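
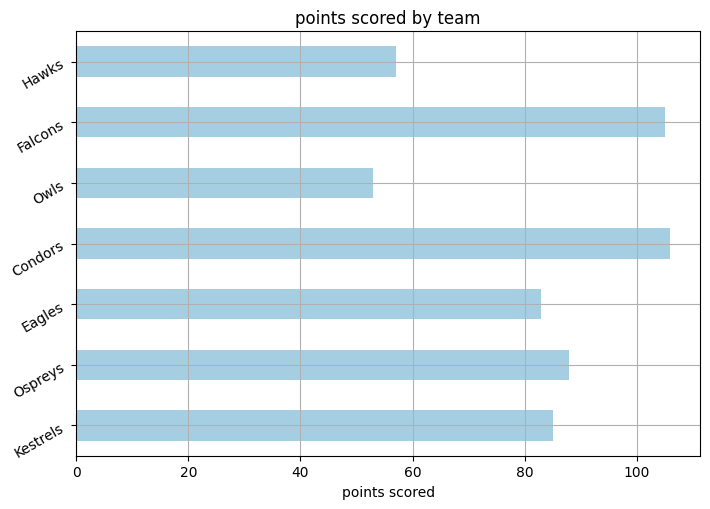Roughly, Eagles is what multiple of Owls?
Eagles ≈ 80, Owls ≈ 50; 80/50 ≈ 1.6.

≈ 1.6×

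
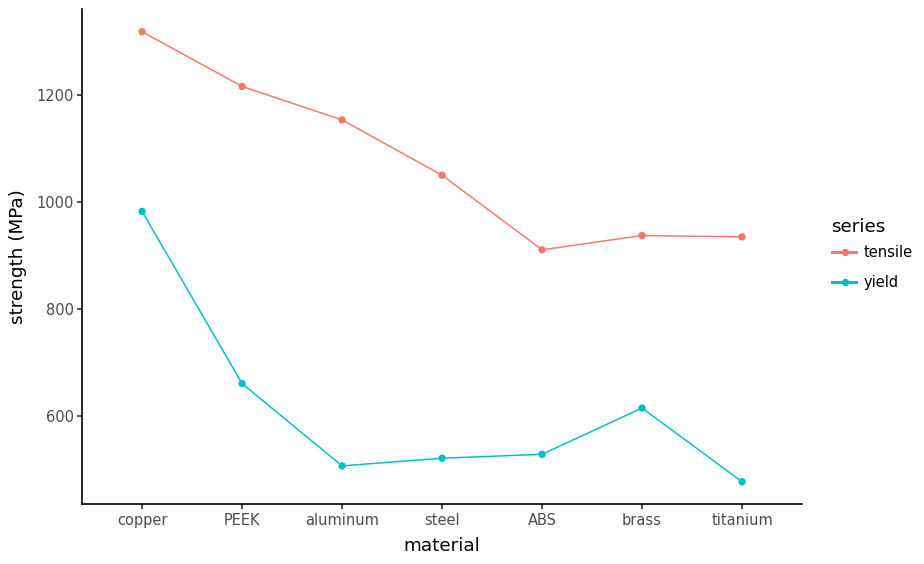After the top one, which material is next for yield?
PEEK

Top 3 for yield: copper ≈ 1000, PEEK ≈ 700, brass ≈ 600.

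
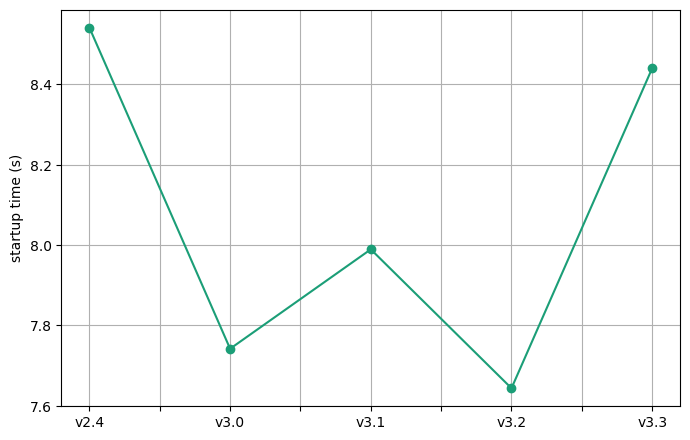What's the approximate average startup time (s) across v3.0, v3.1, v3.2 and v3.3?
≈ 7.93

(7.7 + 8.0 + 7.6 + 8.4) / 4 ≈ 7.93.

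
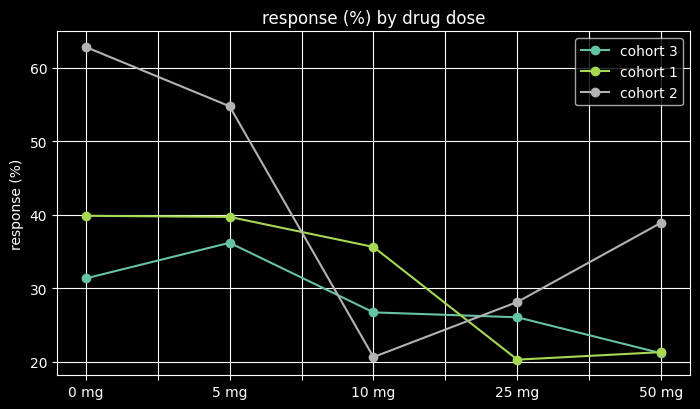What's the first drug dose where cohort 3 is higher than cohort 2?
10 mg

5 mg: cohort 3 ≈ 35 vs cohort 2 ≈ 55 (not yet); 10 mg: cohort 3 ≈ 25 vs cohort 2 ≈ 20 (first crossover).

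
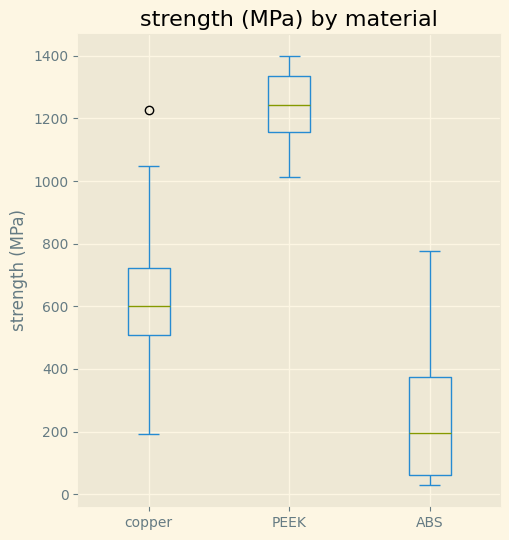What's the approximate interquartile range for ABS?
Q3 ≈ 400, Q1 ≈ 100; IQR ≈ 300.

≈ 300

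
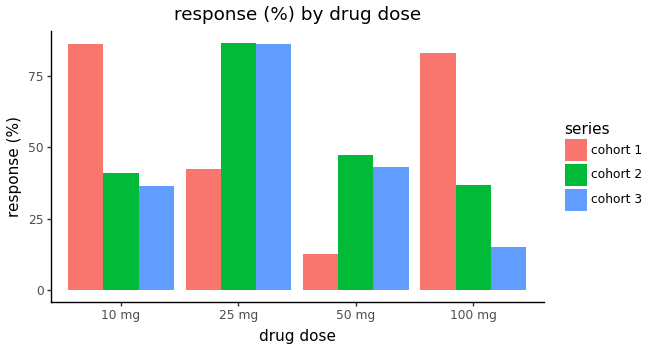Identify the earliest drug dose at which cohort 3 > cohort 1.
25 mg

10 mg: cohort 3 ≈ 40 vs cohort 1 ≈ 90 (not yet); 25 mg: cohort 3 ≈ 90 vs cohort 1 ≈ 40 (first crossover).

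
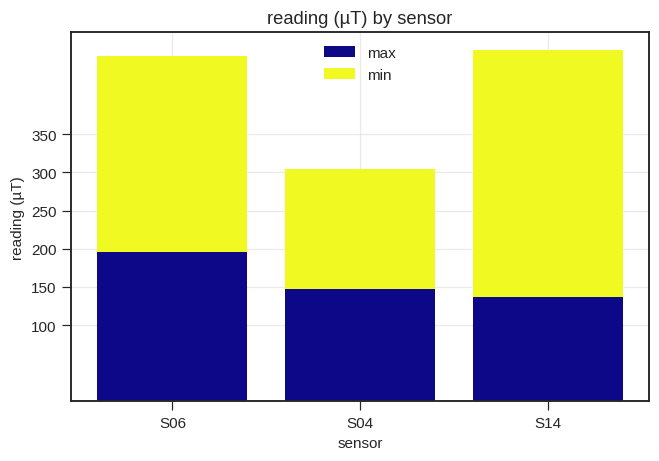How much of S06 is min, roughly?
min top ≈ 450, bottom ≈ 200; segment ≈ 250.

≈ 250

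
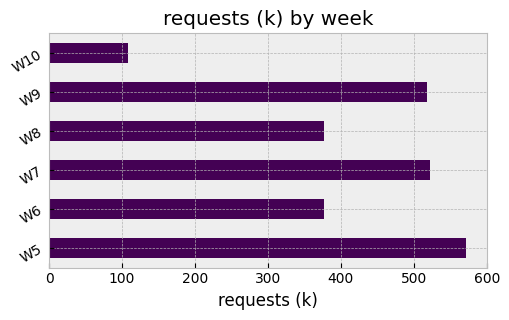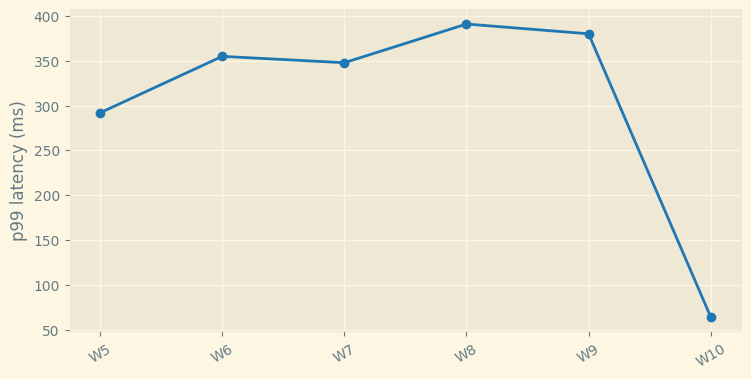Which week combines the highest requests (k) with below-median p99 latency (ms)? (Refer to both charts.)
Chart 2 median p99 latency (ms) ≈ 350; below-median weeks: W5, W7, W10. Among those, W5 has the highest requests (k) (≈ 600).

W5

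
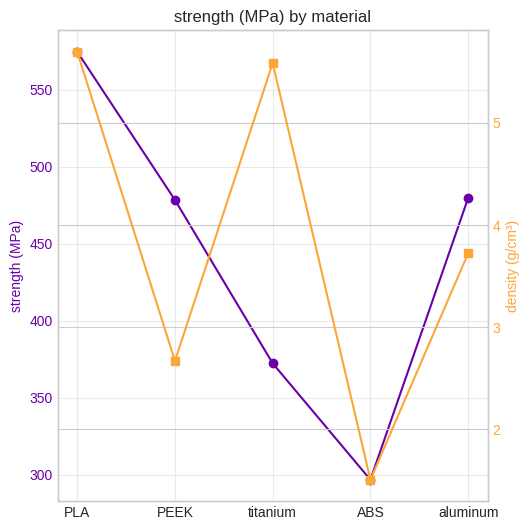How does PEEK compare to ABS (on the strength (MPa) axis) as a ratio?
PEEK ≈ 475, ABS ≈ 300; 475/300 ≈ 1.58.

≈ 1.58×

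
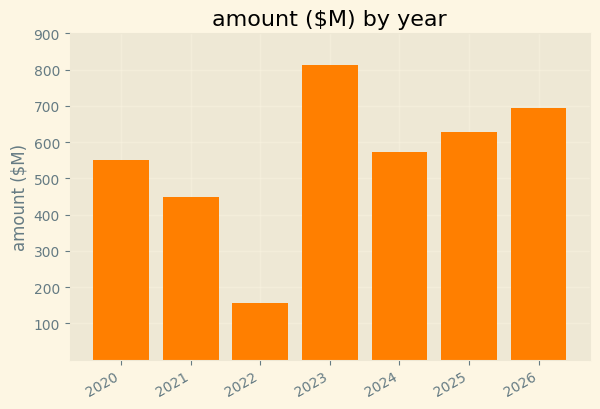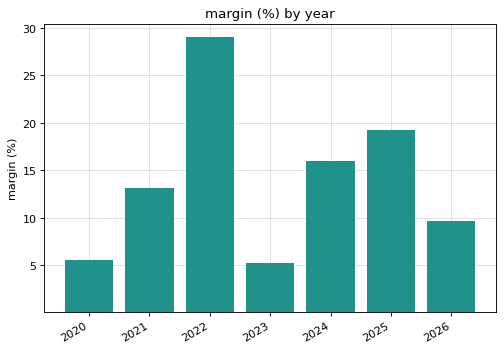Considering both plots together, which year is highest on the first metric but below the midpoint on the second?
2023

Chart 2 median margin (%) ≈ 15; below-median years: 2020, 2023, 2026. Among those, 2023 has the highest amount ($M) (≈ 800).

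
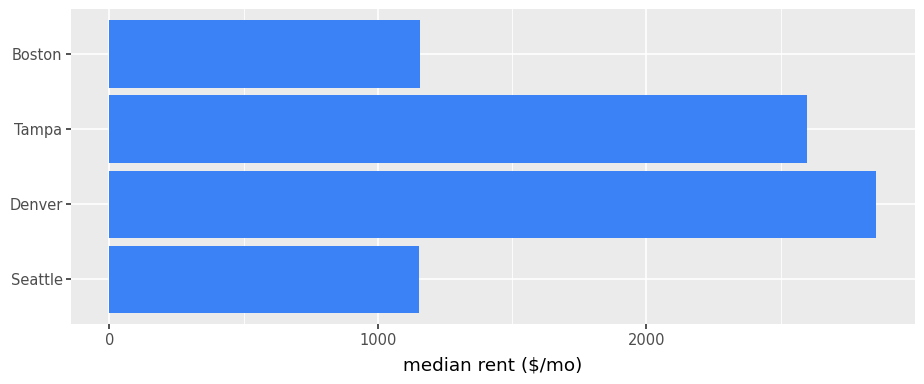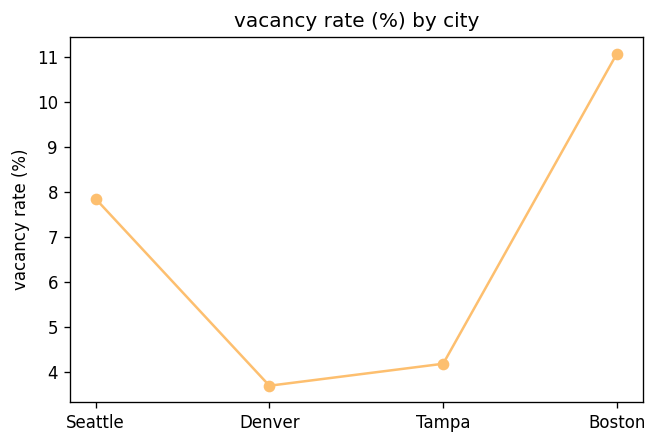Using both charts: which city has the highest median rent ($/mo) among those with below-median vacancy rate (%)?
Denver

Chart 2 median vacancy rate (%) ≈ 6; below-median cities: Denver, Tampa. Among those, Denver has the highest median rent ($/mo) (≈ 3000).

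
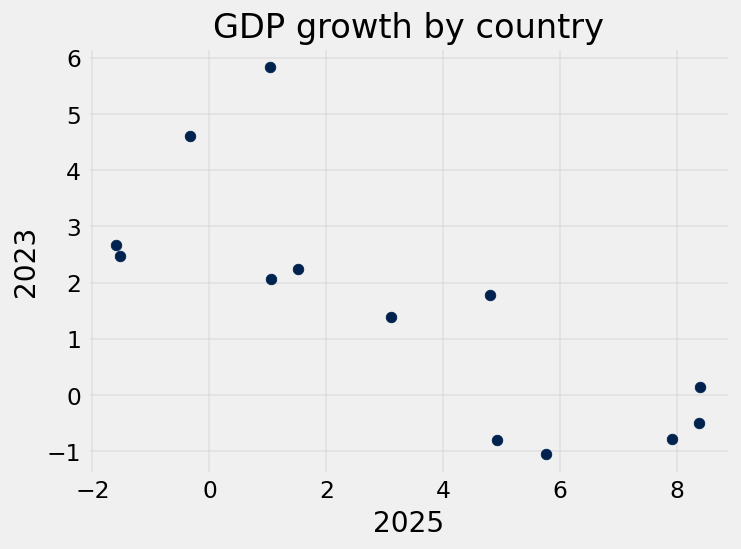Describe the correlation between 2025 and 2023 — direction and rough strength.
negative, strong

Points are negatively correlated; strong (|r| ≈ 0.8).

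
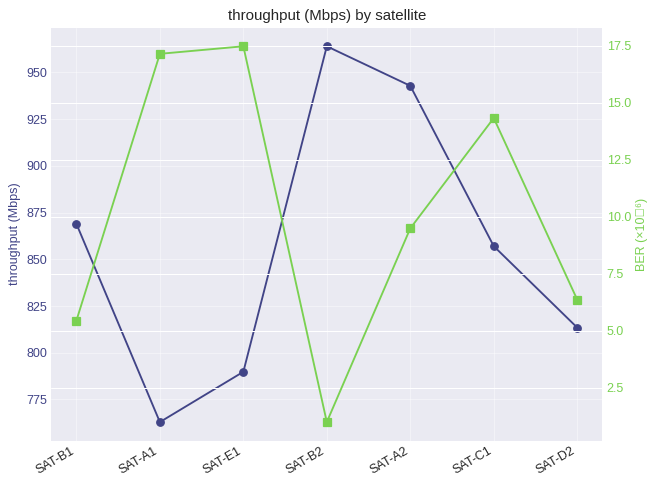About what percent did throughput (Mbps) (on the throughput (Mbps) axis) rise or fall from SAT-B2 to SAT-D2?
≈ -14.6%

SAT-B2 ≈ 960, SAT-D2 ≈ 820; (820 − 960) / 960 ≈ -14.6%.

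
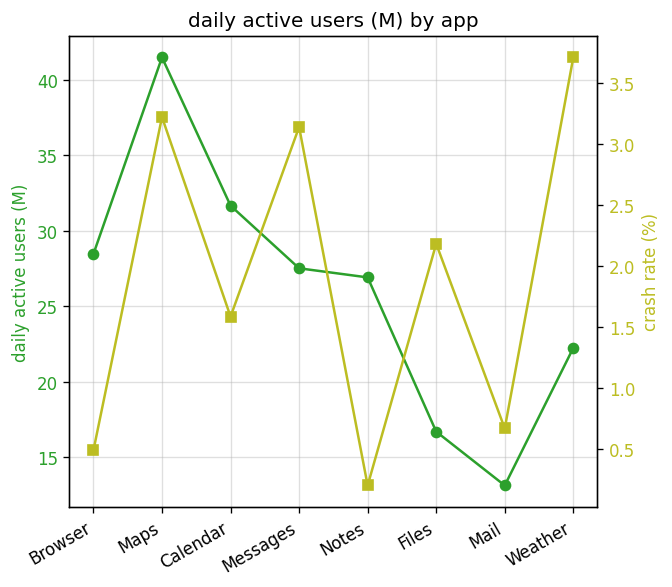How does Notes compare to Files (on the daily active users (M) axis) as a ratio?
Notes ≈ 25, Files ≈ 15; 25/15 ≈ 1.67.

≈ 1.67×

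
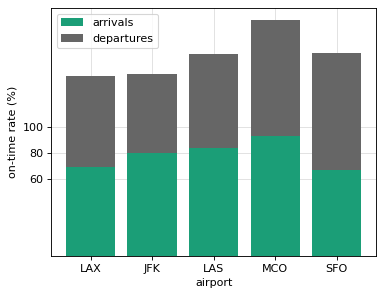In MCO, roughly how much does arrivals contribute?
≈ 100

arrivals top ≈ 100, bottom ≈ 0; segment ≈ 100.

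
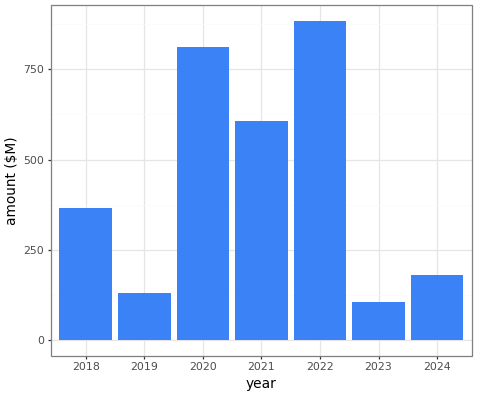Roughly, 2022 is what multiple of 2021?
≈ 1.5×

2022 ≈ 900, 2021 ≈ 600; 900/600 ≈ 1.5.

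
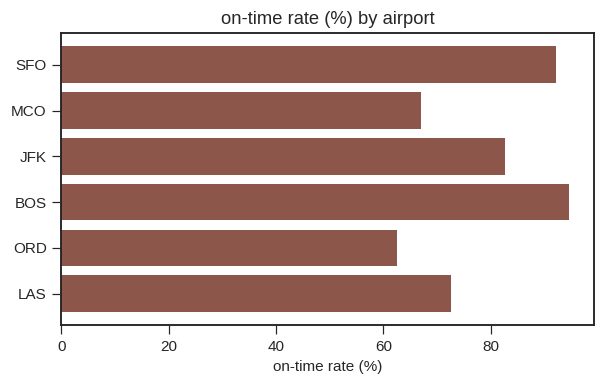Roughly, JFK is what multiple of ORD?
JFK ≈ 80, ORD ≈ 60; 80/60 ≈ 1.33.

≈ 1.33×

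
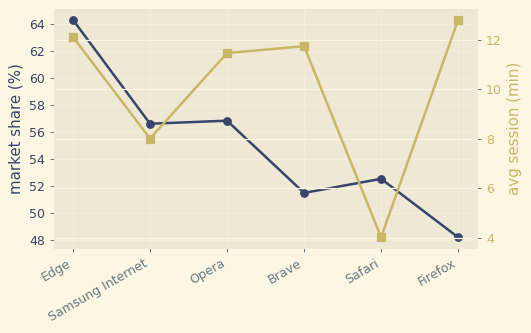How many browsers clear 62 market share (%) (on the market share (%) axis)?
Above 62: Edge.

1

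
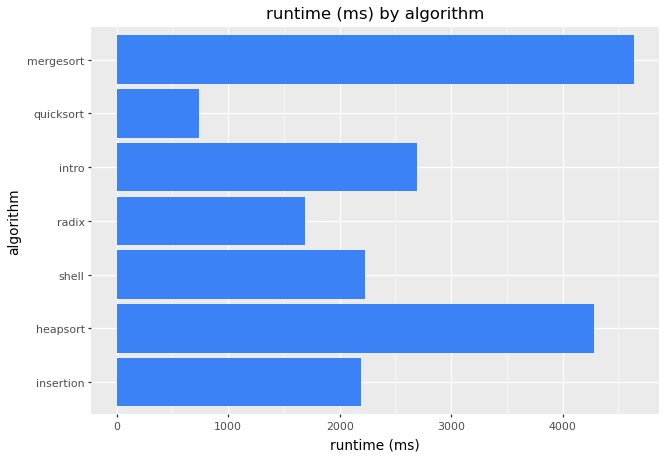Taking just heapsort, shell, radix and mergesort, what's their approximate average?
≈ 3125

(4500 + 2000 + 1500 + 4500) / 4 ≈ 3125.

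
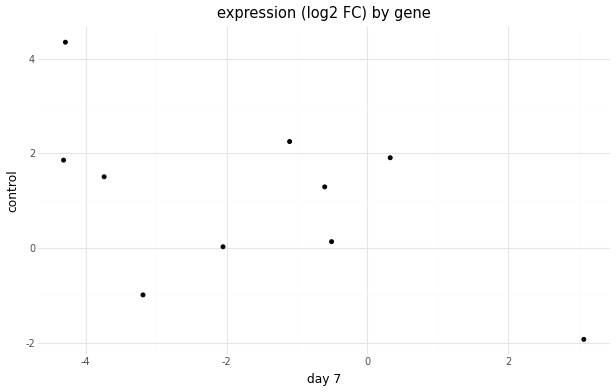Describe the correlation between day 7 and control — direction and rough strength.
negative, moderate

Points are negatively correlated; moderate (|r| ≈ 0.5).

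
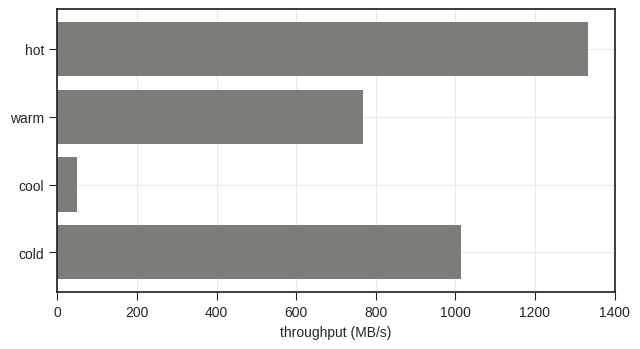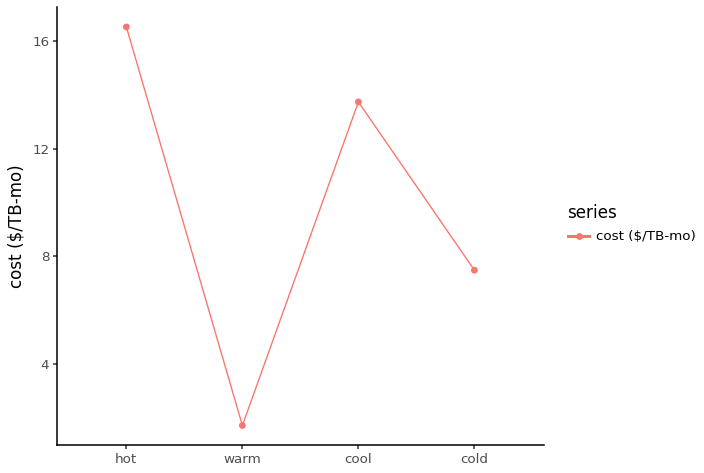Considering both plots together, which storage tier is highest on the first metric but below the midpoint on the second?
Chart 2 median cost ($/TB-mo) ≈ 10; below-median storage tiers: warm, cold. Among those, cold has the highest throughput (MB/s) (≈ 1000).

cold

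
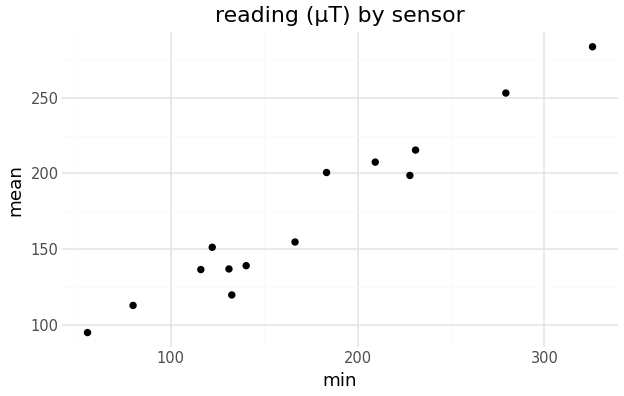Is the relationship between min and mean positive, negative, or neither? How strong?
Points are positively correlated; strong (|r| ≈ 1.0).

positive, strong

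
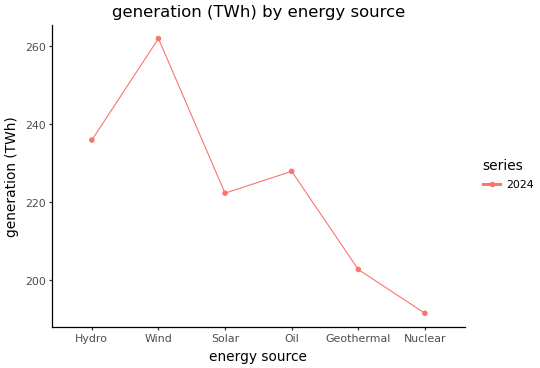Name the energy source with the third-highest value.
Oil

Top 4: Wind ≈ 260, Hydro ≈ 240, Oil ≈ 230, Solar ≈ 220.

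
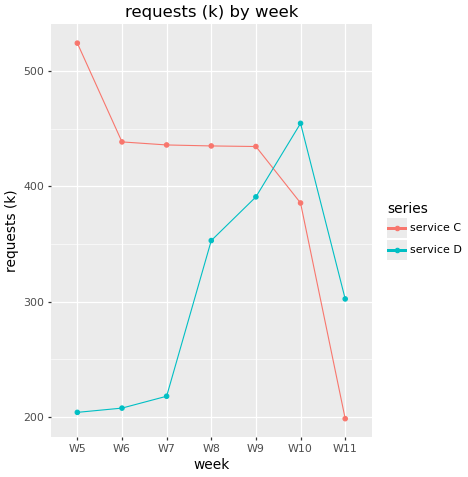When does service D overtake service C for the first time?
W10

W9: service D ≈ 400 vs service C ≈ 450 (not yet); W10: service D ≈ 450 vs service C ≈ 400 (first crossover).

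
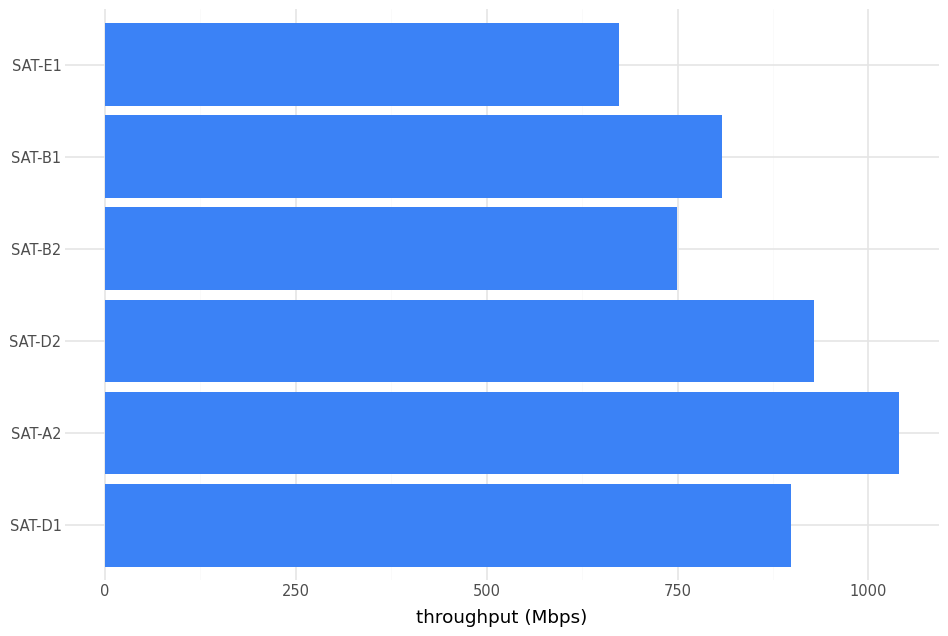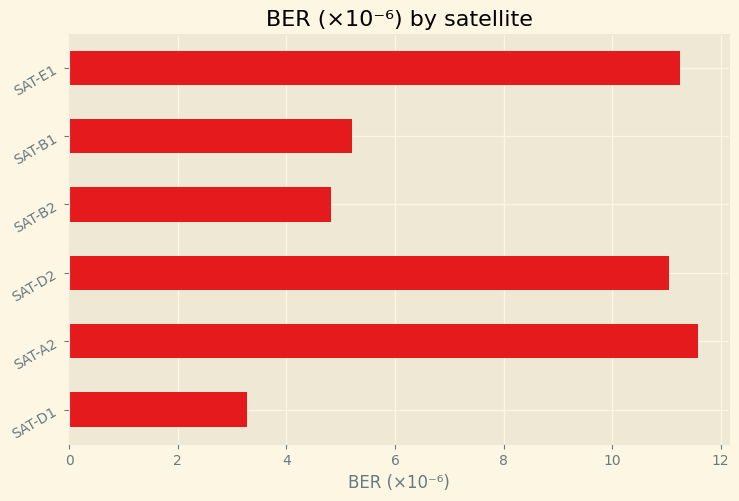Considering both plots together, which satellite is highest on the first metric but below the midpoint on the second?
SAT-D1

Chart 2 median BER (×10⁻⁶) ≈ 8; below-median satellites: SAT-D1, SAT-B2, SAT-B1. Among those, SAT-D1 has the highest throughput (Mbps) (≈ 900).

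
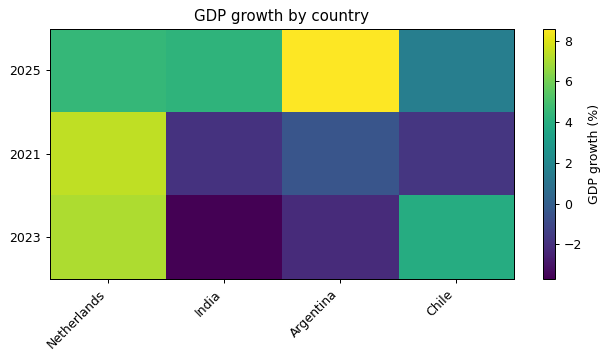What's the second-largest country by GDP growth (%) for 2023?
Top 3 for 2023: Netherlands ≈ 8, Chile ≈ 4, Argentina ≈ -2.

Chile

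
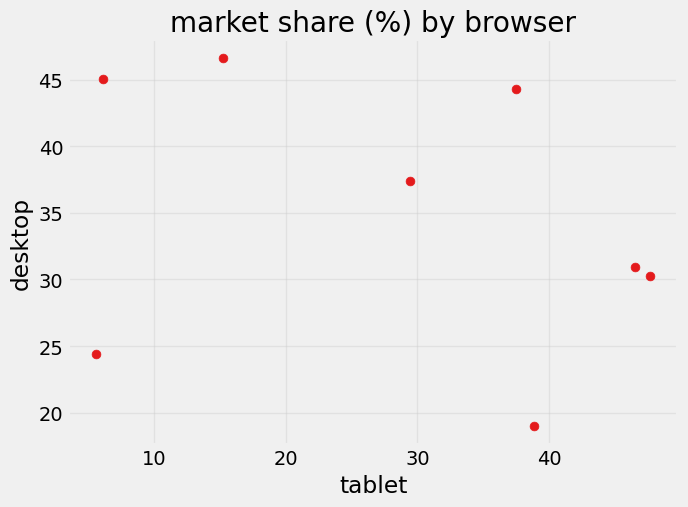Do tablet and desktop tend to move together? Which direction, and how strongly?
Points are negatively correlated; weak (|r| ≈ 0.3).

negative, weak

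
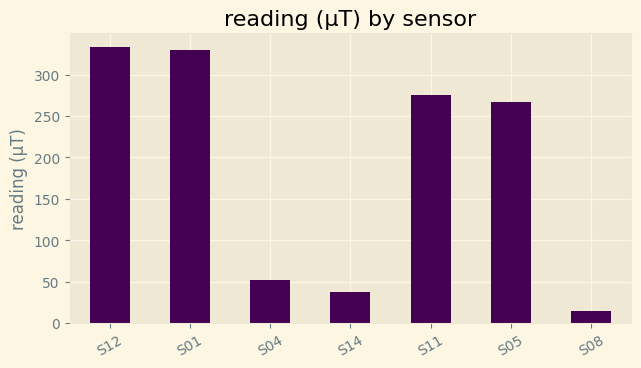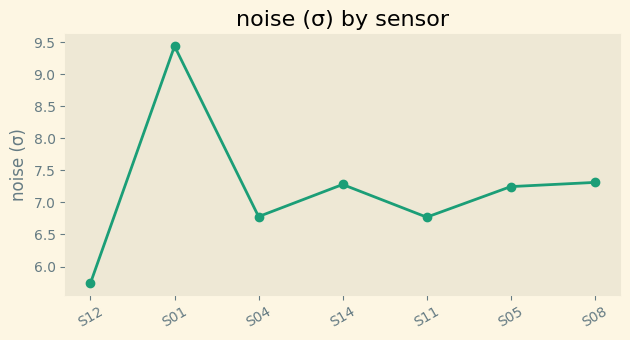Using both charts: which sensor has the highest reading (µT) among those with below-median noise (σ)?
Chart 2 median noise (σ) ≈ 7; below-median sensors: S12, S04, S11. Among those, S12 has the highest reading (µT) (≈ 350).

S12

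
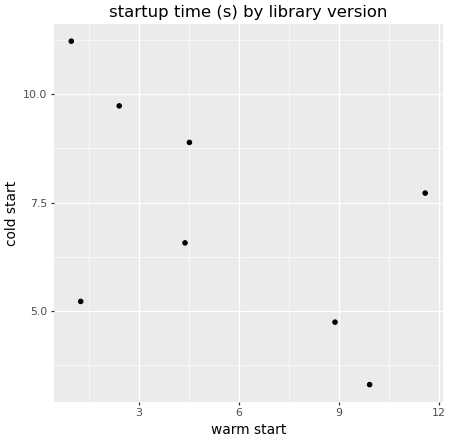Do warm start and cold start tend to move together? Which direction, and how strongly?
negative, moderate

Points are negatively correlated; moderate (|r| ≈ 0.5).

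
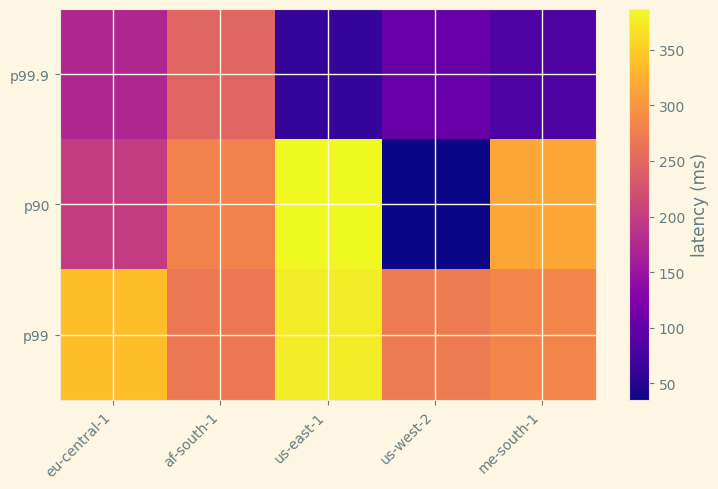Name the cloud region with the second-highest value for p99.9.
Top 3 for p99.9: af-south-1 ≈ 250, eu-central-1 ≈ 150, us-west-2 ≈ 100.

eu-central-1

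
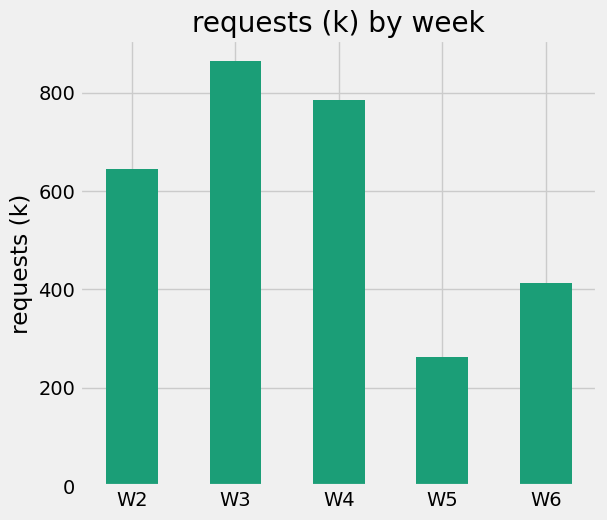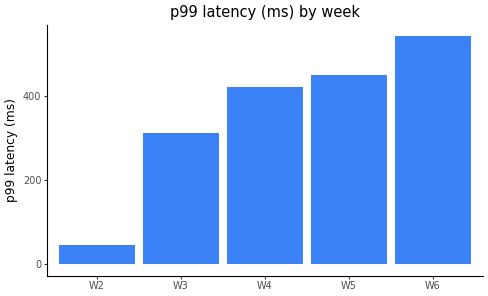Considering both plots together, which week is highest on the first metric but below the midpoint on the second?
W3

Chart 2 median p99 latency (ms) ≈ 400; below-median weeks: W2, W3. Among those, W3 has the highest requests (k) (≈ 900).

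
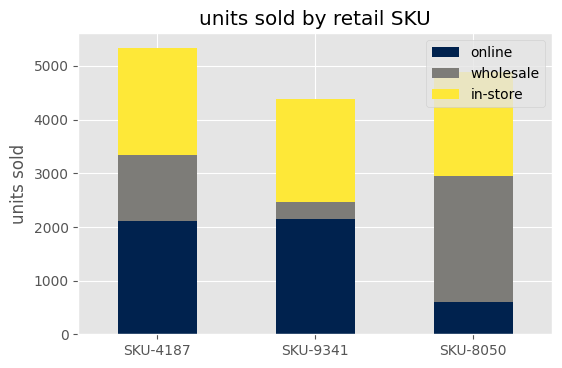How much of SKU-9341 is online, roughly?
≈ 2000

online top ≈ 2000, bottom ≈ 0; segment ≈ 2000.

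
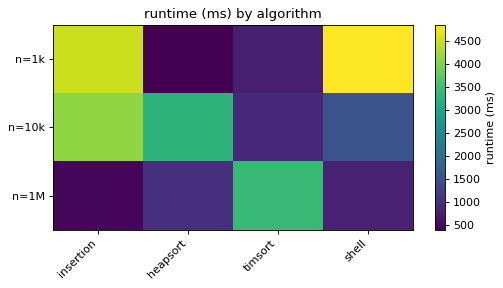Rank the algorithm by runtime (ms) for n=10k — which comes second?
Top 3 for n=10k: insertion ≈ 4000, heapsort ≈ 3500, shell ≈ 1500.

heapsort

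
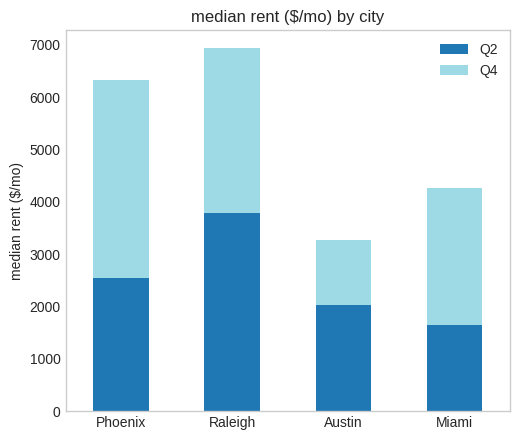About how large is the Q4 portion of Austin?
Q4 top ≈ 3000, bottom ≈ 2000; segment ≈ 1000.

≈ 1000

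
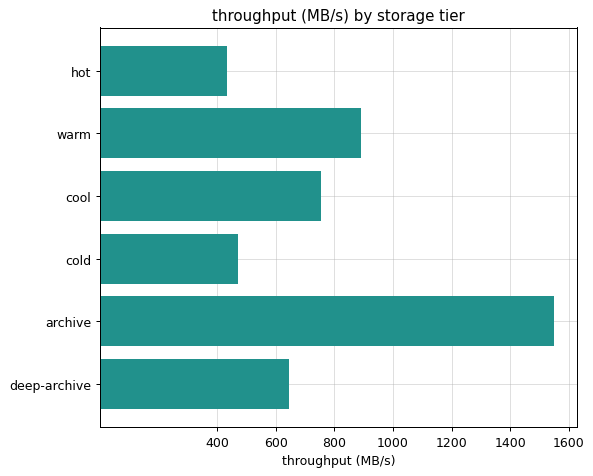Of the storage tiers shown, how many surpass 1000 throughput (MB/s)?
Above 1000: archive.

1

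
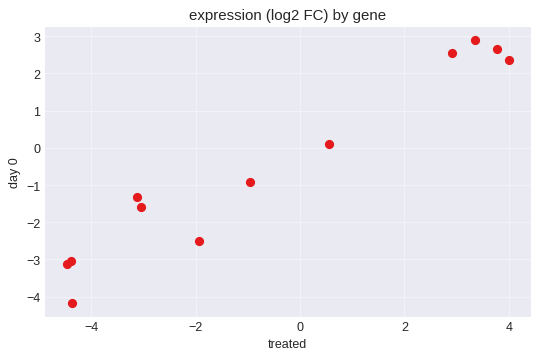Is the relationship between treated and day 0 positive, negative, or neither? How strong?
positive, strong

Points are positively correlated; strong (|r| ≈ 1.0).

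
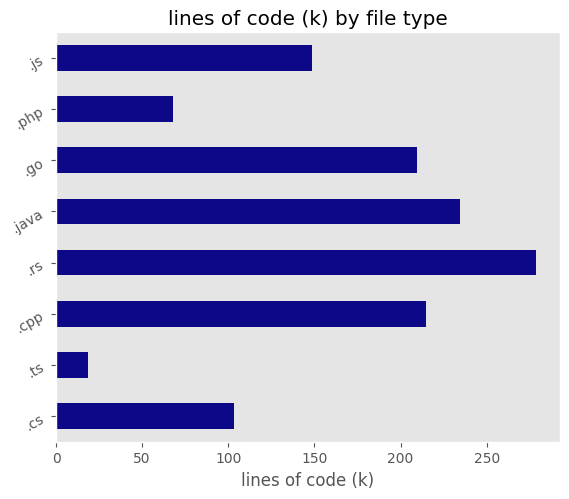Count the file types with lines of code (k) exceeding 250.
Above 250: .rs.

1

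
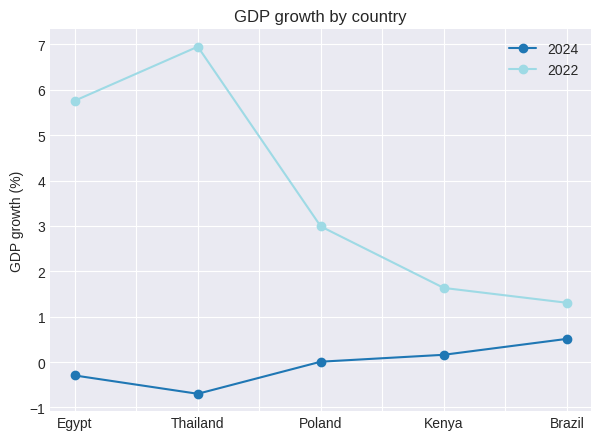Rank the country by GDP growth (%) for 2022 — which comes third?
Poland

Top 4 for 2022: Thailand ≈ 7, Egypt ≈ 6, Poland ≈ 3, Kenya ≈ 2.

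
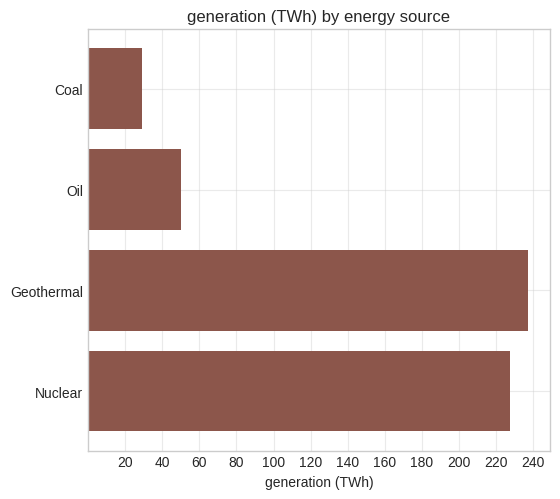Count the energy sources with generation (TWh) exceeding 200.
2

Above 200: Geothermal, Nuclear.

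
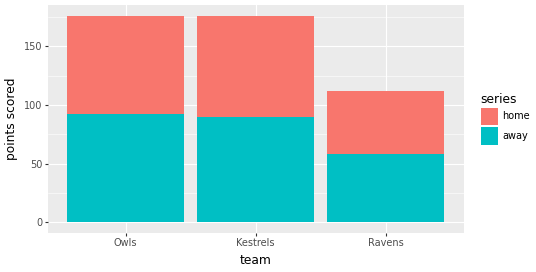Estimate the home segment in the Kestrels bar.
home top ≈ 180, bottom ≈ 80; segment ≈ 100.

≈ 100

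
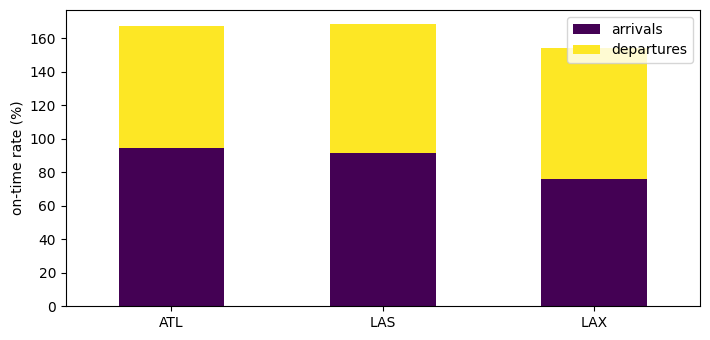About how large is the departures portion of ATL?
departures top ≈ 160, bottom ≈ 100; segment ≈ 60.

≈ 60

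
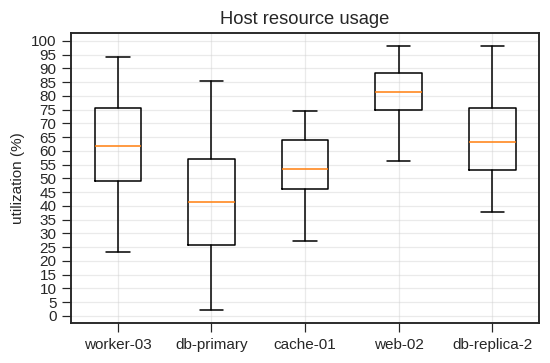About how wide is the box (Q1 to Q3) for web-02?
Q3 ≈ 90, Q1 ≈ 75; IQR ≈ 15.

≈ 15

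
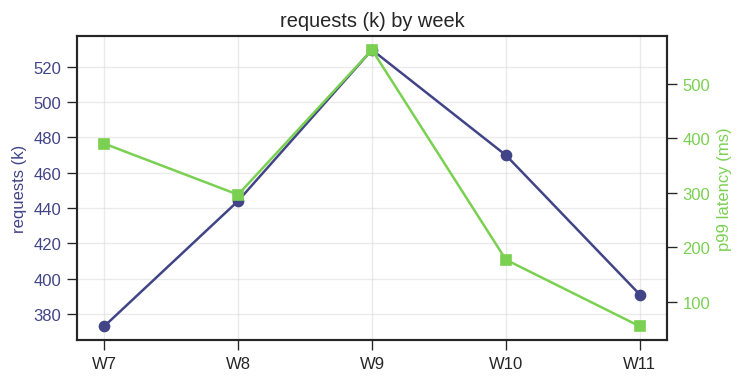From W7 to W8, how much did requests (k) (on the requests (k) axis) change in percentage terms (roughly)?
≈ +15.8%

W7 ≈ 380, W8 ≈ 440; (440 − 380) / 380 ≈ +15.8%.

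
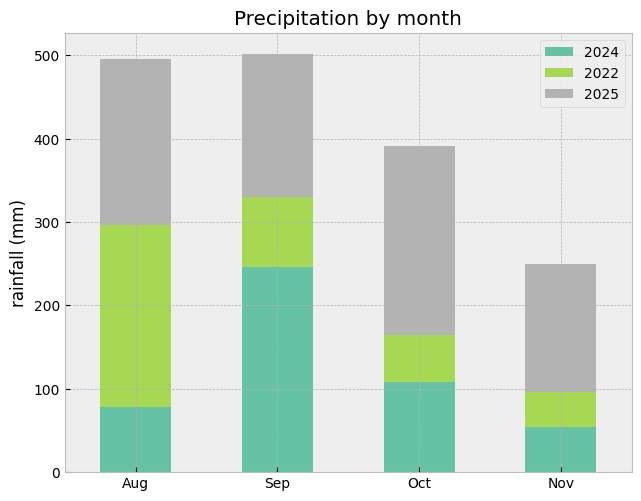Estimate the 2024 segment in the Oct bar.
≈ 100

2024 top ≈ 100, bottom ≈ 0; segment ≈ 100.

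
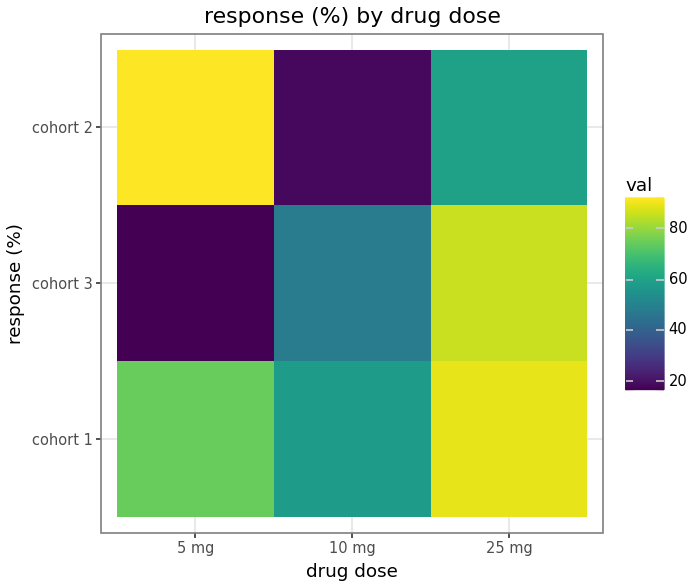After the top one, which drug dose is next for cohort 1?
5 mg

Top 3 for cohort 1: 25 mg ≈ 90, 5 mg ≈ 70, 10 mg ≈ 60.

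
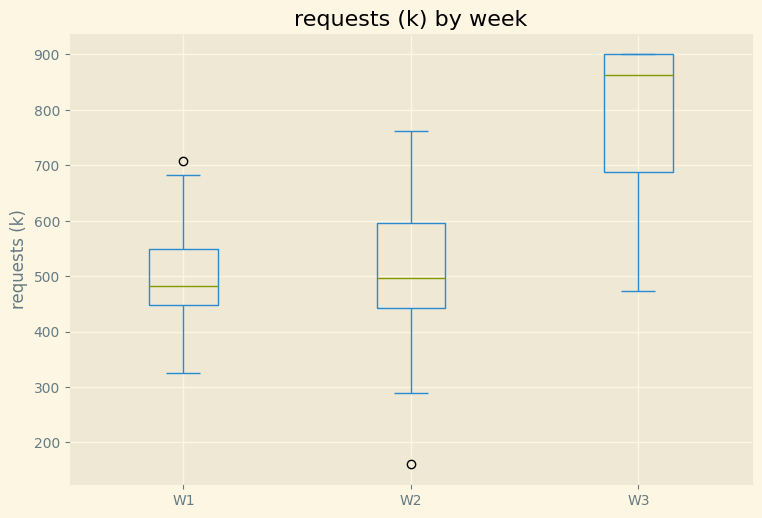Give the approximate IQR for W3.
Q3 ≈ 900, Q1 ≈ 700; IQR ≈ 200.

≈ 200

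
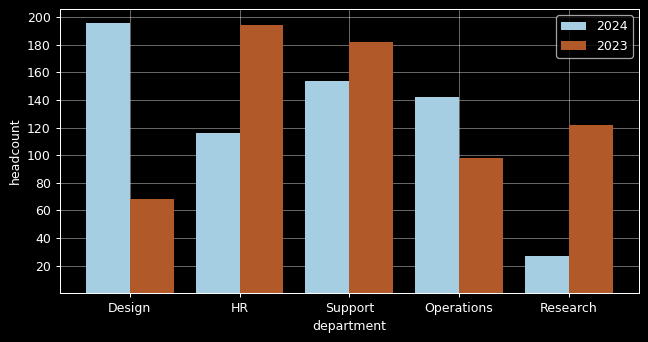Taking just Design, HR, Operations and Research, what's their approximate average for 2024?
(200 + 120 + 140 + 20) / 4 ≈ 120.

≈ 120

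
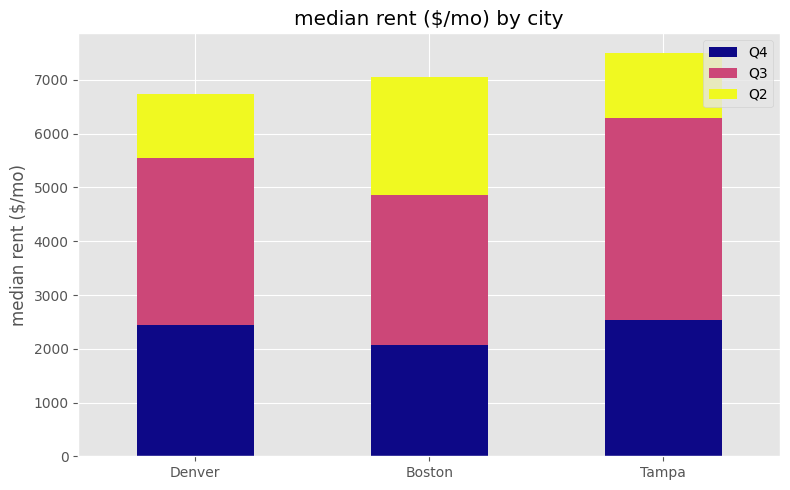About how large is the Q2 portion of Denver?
Q2 top ≈ 7000, bottom ≈ 6000; segment ≈ 1000.

≈ 1000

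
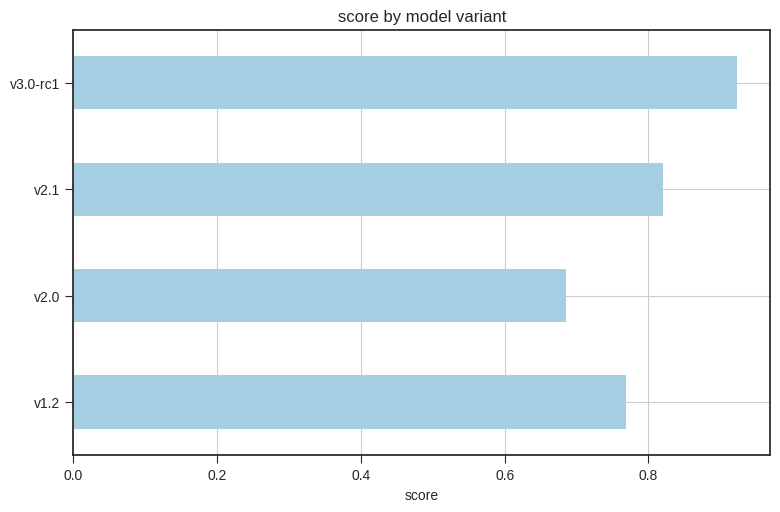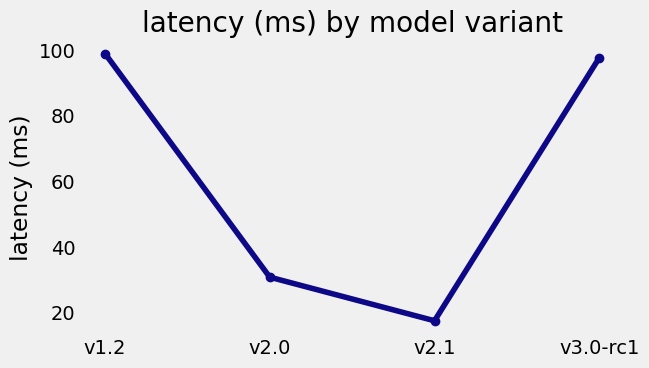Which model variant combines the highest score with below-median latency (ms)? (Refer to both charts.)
v2.1

Chart 2 median latency (ms) ≈ 60; below-median model variants: v2.0, v2.1. Among those, v2.1 has the highest score (≈ 0.8).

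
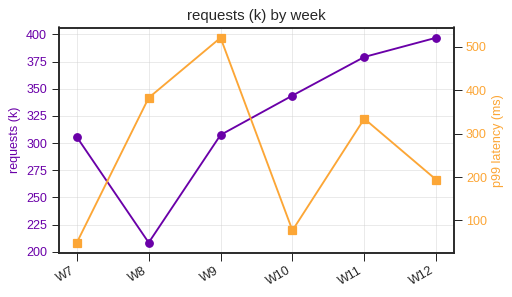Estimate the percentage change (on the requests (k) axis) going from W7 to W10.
≈ +13.3%

W7 ≈ 300, W10 ≈ 340; (340 − 300) / 300 ≈ +13.3%.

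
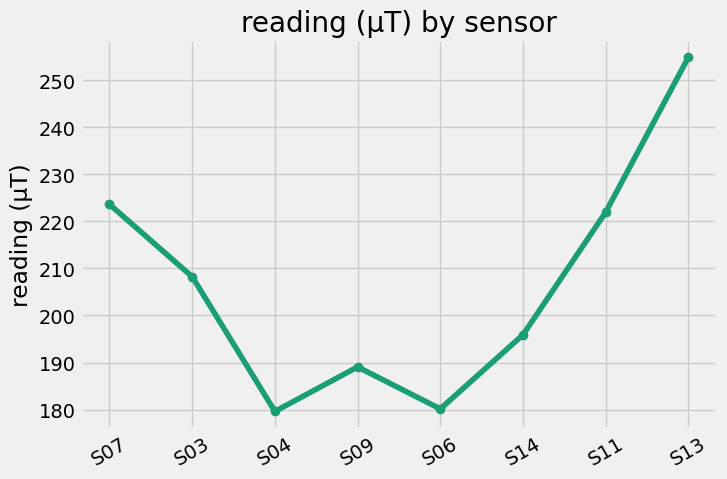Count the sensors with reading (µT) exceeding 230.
Above 230: S13.

1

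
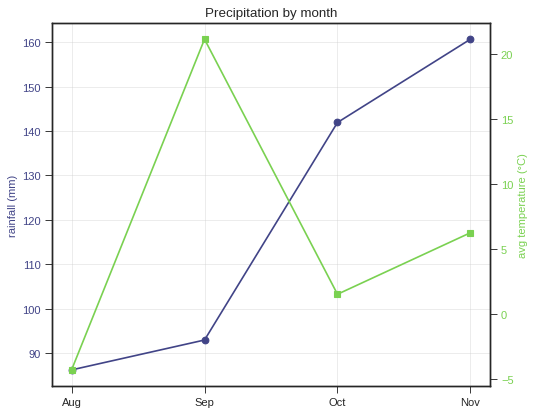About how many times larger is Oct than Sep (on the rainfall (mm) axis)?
≈ 1.56×

Oct ≈ 140, Sep ≈ 90; 140/90 ≈ 1.56.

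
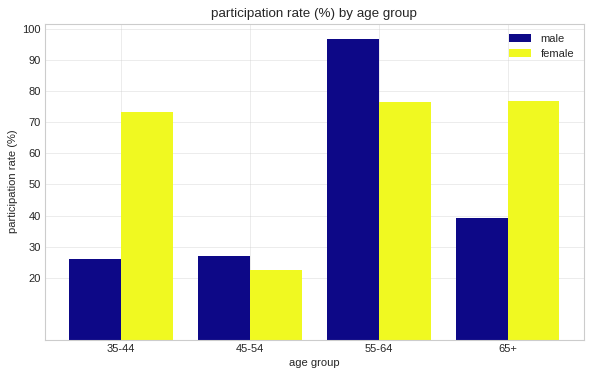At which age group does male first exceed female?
35-44: male ≈ 30 vs female ≈ 70 (not yet); 45-54: male ≈ 30 vs female ≈ 20 (first crossover).

45-54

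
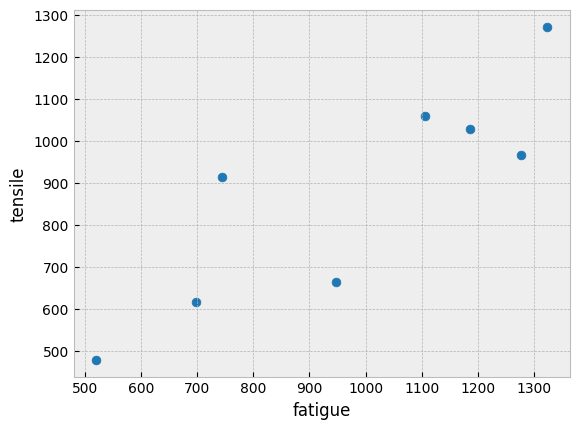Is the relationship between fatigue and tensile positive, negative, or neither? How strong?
positive, strong

Points are positively correlated; strong (|r| ≈ 0.9).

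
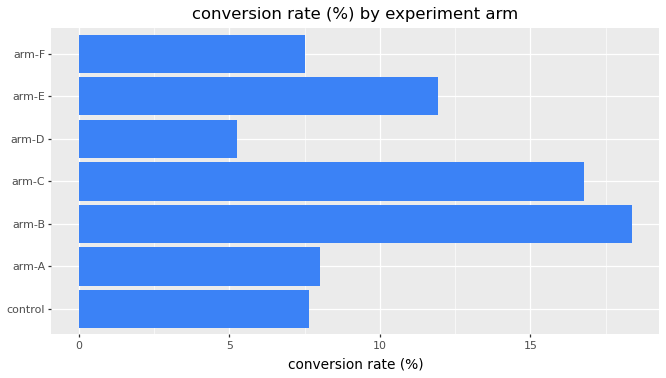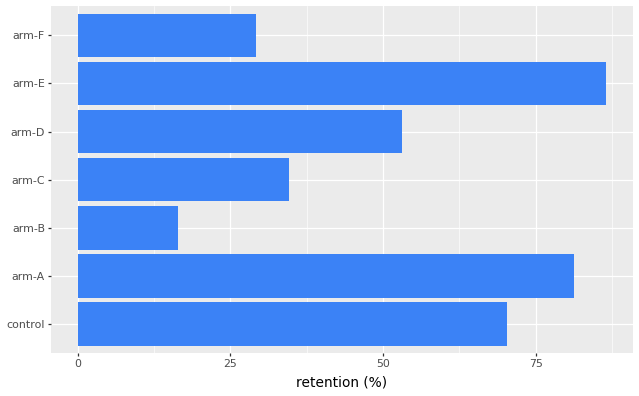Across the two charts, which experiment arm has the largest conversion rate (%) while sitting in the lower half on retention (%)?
Chart 2 median retention (%) ≈ 50; below-median experiment arms: arm-B, arm-C, arm-F. Among those, arm-B has the highest conversion rate (%) (≈ 18).

arm-B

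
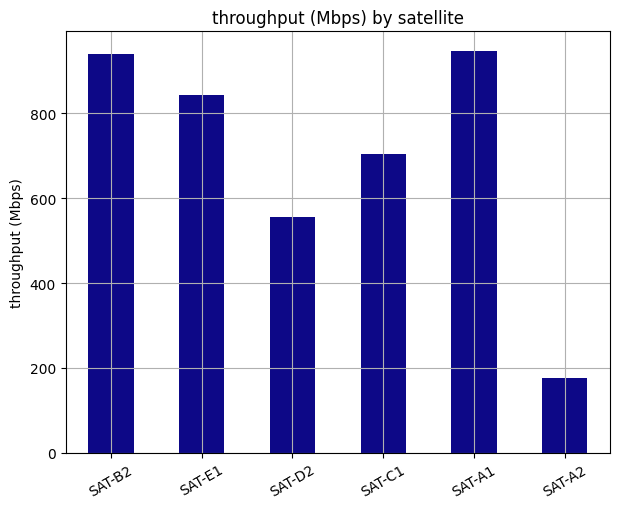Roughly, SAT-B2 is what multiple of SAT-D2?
SAT-B2 ≈ 900, SAT-D2 ≈ 600; 900/600 ≈ 1.5.

≈ 1.5×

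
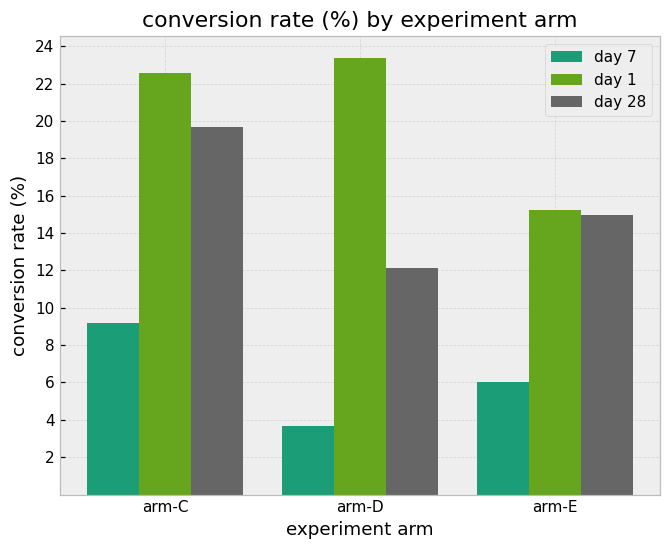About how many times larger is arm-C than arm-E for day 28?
arm-C ≈ 20, arm-E ≈ 14; 20/14 ≈ 1.43.

≈ 1.43×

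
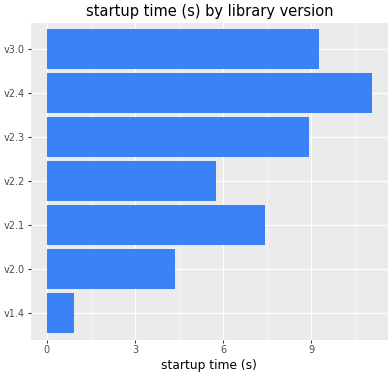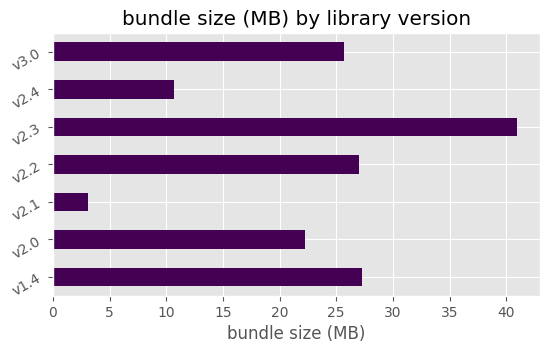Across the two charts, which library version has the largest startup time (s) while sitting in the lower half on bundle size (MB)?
v2.4

Chart 2 median bundle size (MB) ≈ 25; below-median library versions: v2.0, v2.1, v2.4. Among those, v2.4 has the highest startup time (s) (≈ 12).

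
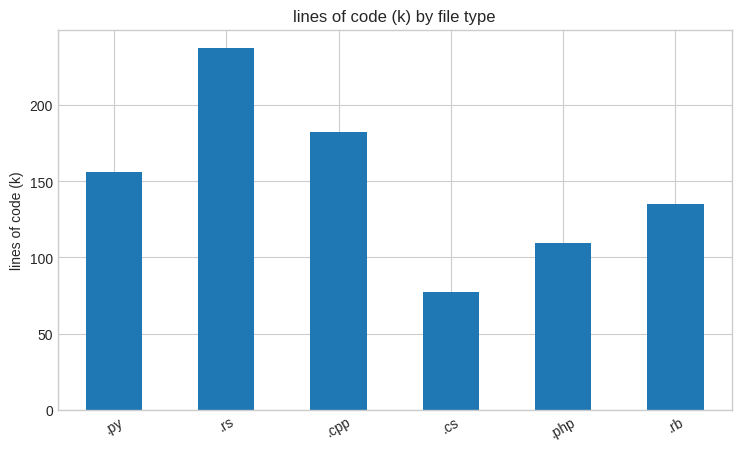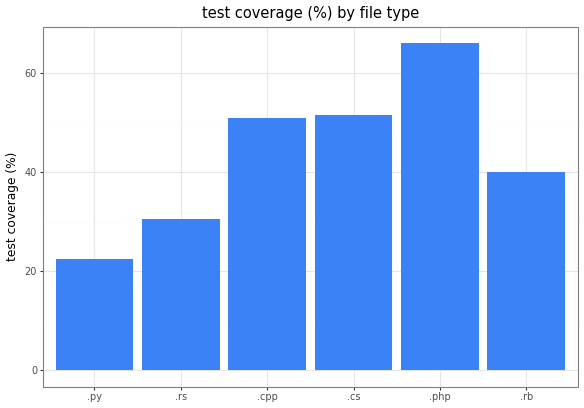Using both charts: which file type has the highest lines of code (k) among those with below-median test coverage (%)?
.rs

Chart 2 median test coverage (%) ≈ 50; below-median file types: .py, .rs, .rb. Among those, .rs has the highest lines of code (k) (≈ 250).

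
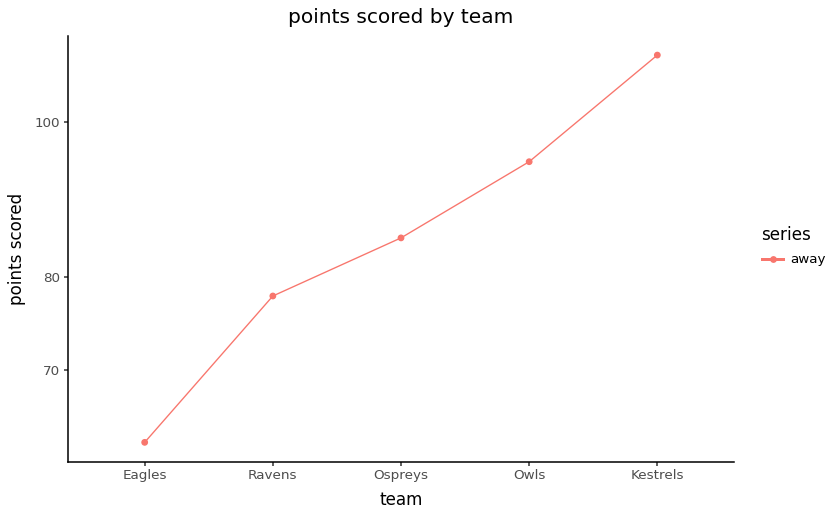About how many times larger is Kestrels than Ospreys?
≈ 1.29×

Kestrels ≈ 110, Ospreys ≈ 85; 110/85 ≈ 1.29.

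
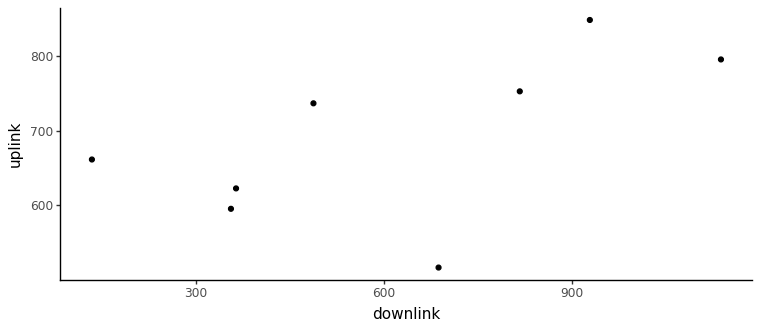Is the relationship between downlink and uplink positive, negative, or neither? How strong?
positive, moderate

Points are positively correlated; moderate (|r| ≈ 0.6).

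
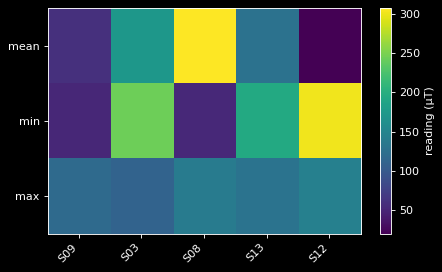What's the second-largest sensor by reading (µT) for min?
S03

Top 3 for min: S12 ≈ 300, S03 ≈ 250, S13 ≈ 200.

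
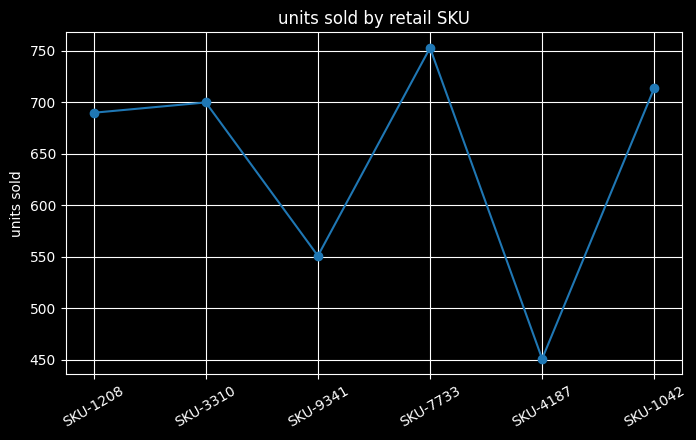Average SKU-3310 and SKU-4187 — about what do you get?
≈ 575

(700 + 450) / 2 ≈ 575.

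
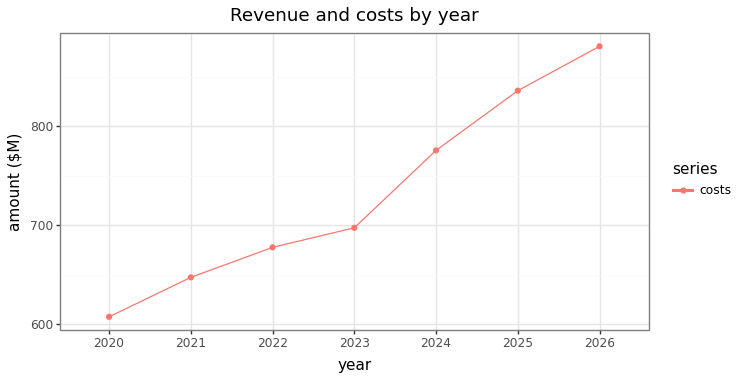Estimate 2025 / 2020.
≈ 1.38×

2025 ≈ 825, 2020 ≈ 600; 825/600 ≈ 1.38.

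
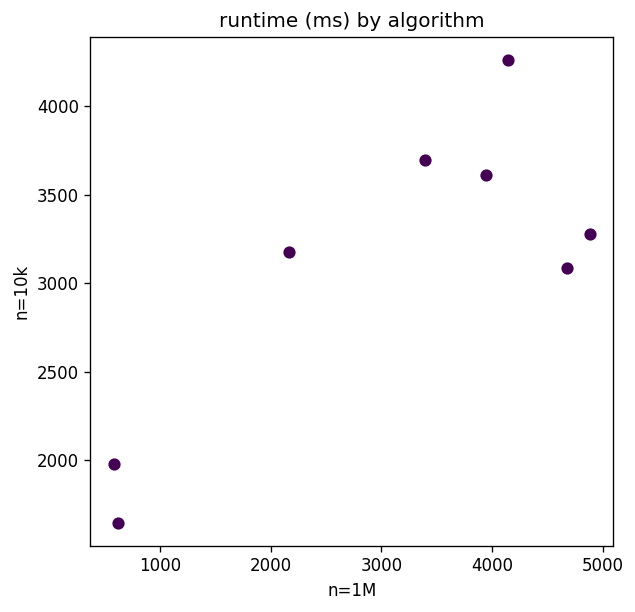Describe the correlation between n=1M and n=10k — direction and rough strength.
Points are positively correlated; strong (|r| ≈ 0.8).

positive, strong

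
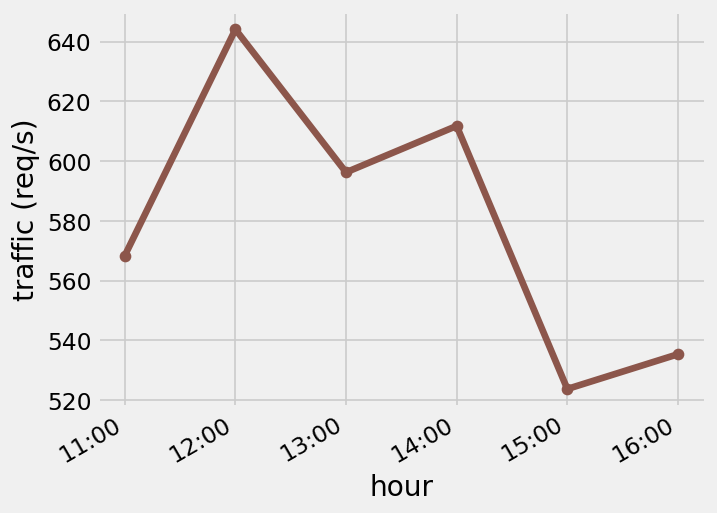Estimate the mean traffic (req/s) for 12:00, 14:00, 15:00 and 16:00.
≈ 580

(640 + 620 + 520 + 540) / 4 ≈ 580.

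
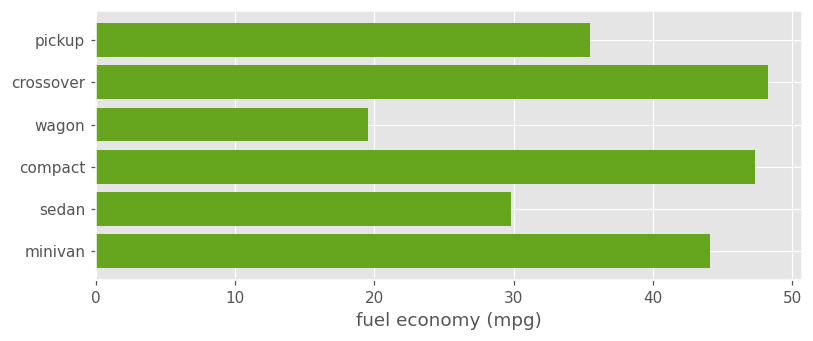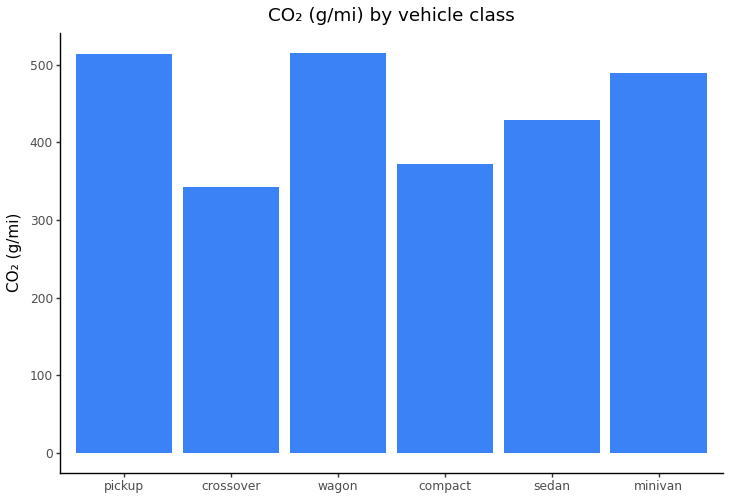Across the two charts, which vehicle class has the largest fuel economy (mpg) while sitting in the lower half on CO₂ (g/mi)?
crossover

Chart 2 median CO₂ (g/mi) ≈ 450; below-median vehicle classes: crossover, compact, sedan. Among those, crossover has the highest fuel economy (mpg) (≈ 50).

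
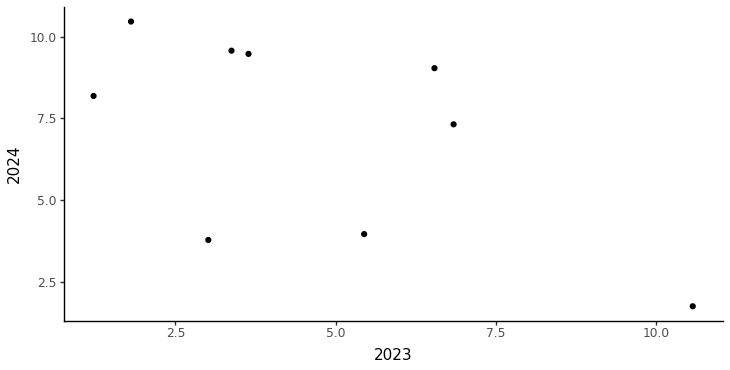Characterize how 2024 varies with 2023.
negative, moderate

Points are negatively correlated; moderate (|r| ≈ 0.6).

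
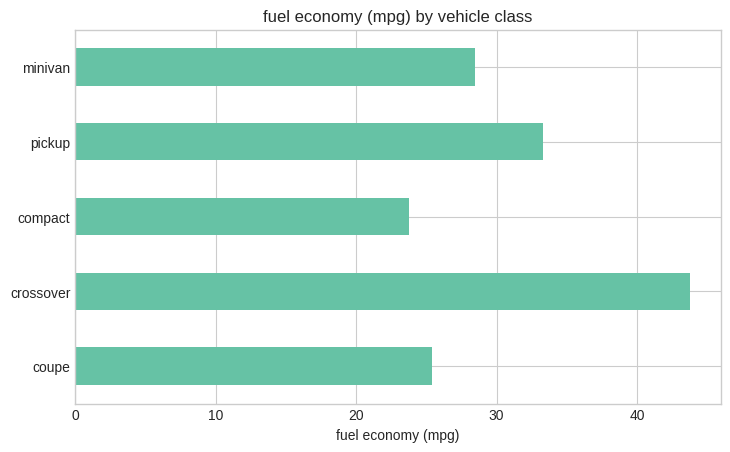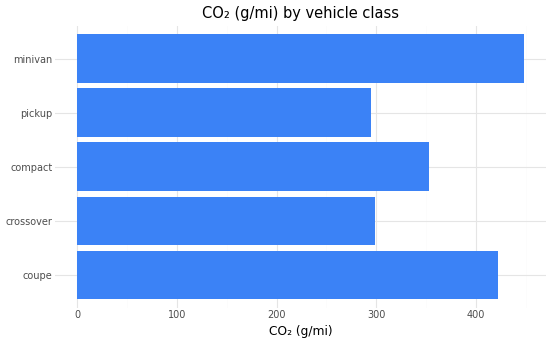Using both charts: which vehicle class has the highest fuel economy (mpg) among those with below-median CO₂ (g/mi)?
crossover

Chart 2 median CO₂ (g/mi) ≈ 350; below-median vehicle classes: crossover, pickup. Among those, crossover has the highest fuel economy (mpg) (≈ 45).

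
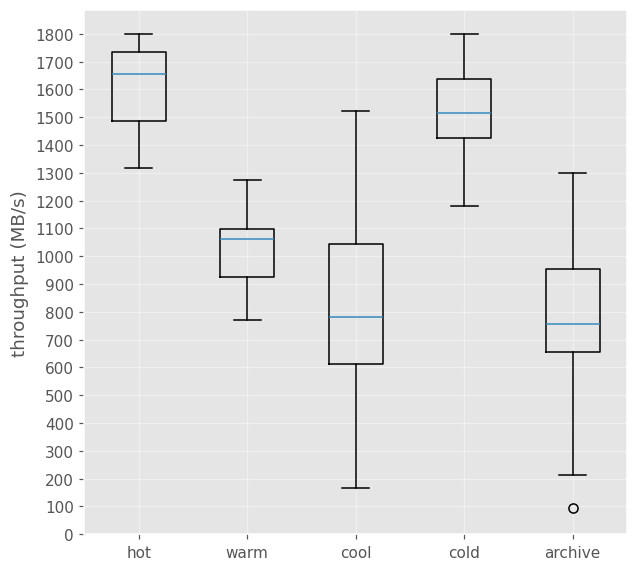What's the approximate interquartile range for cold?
≈ 200

Q3 ≈ 1600, Q1 ≈ 1400; IQR ≈ 200.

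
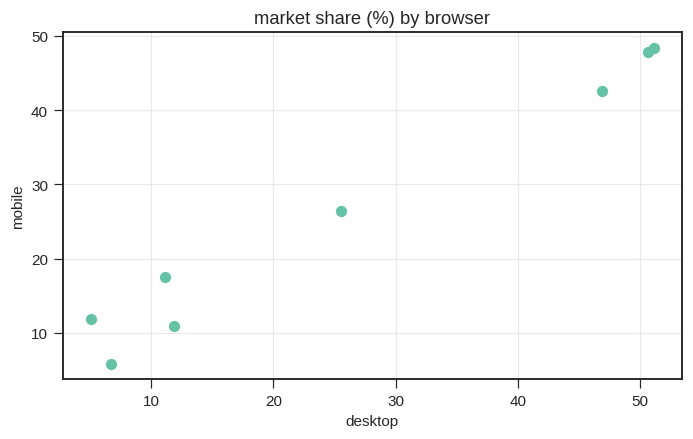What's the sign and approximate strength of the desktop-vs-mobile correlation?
Points are positively correlated; strong (|r| ≈ 1.0).

positive, strong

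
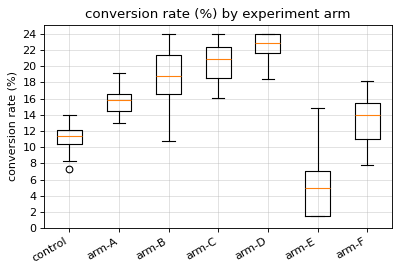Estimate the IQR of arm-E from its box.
≈ 6

Q3 ≈ 8, Q1 ≈ 2; IQR ≈ 6.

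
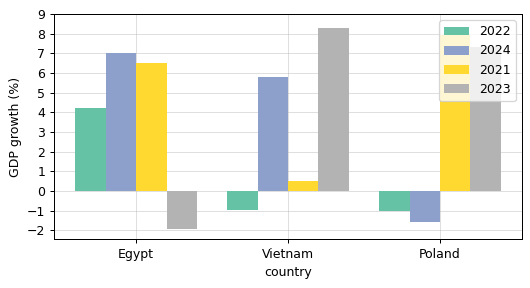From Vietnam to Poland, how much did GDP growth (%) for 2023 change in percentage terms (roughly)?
Vietnam ≈ 8, Poland ≈ 7; (7 − 8) / 8 ≈ -12.5%.

≈ -12.5%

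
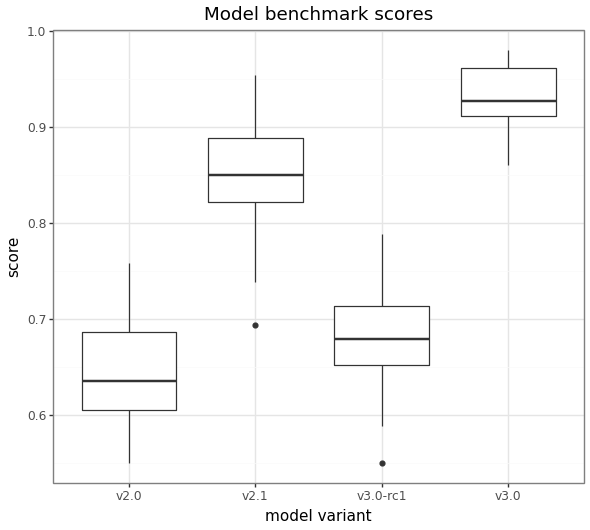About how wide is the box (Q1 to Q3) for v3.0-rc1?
Q3 ≈ 0.70, Q1 ≈ 0.65; IQR ≈ 0.05.

≈ 0.05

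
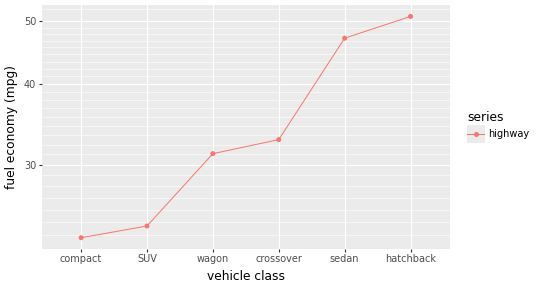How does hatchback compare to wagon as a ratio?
hatchback ≈ 50, wagon ≈ 30; 50/30 ≈ 1.67.

≈ 1.67×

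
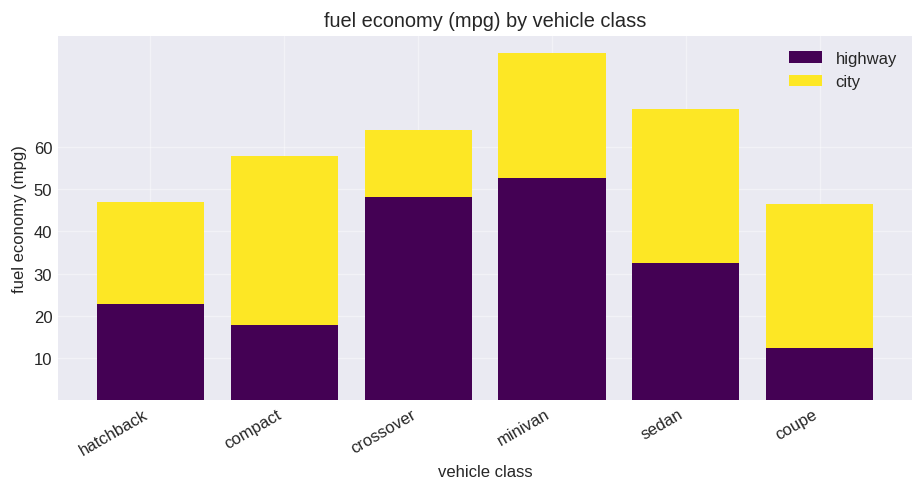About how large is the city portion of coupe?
city top ≈ 50, bottom ≈ 10; segment ≈ 40.

≈ 40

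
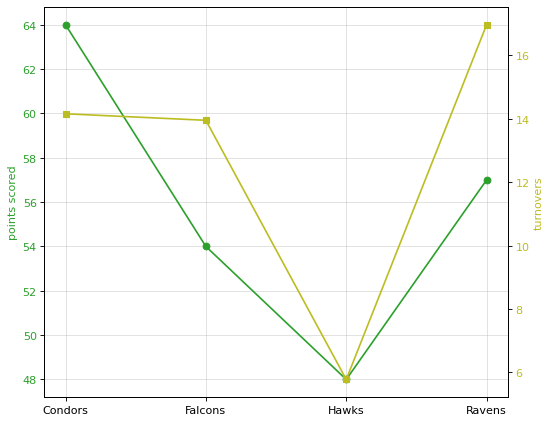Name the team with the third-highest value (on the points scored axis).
Falcons

Top 4 (on the points scored axis): Condors ≈ 64, Ravens ≈ 56, Falcons ≈ 54, Hawks ≈ 48.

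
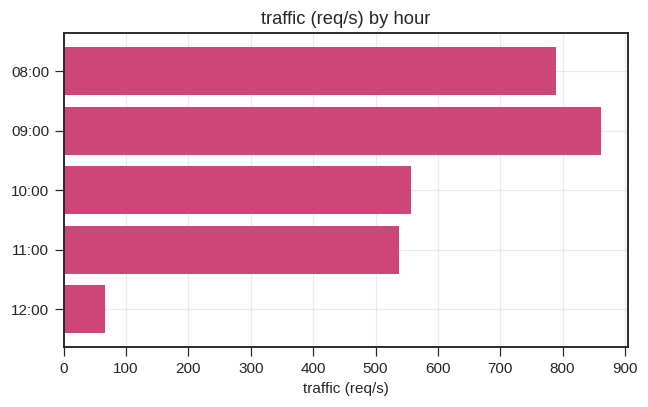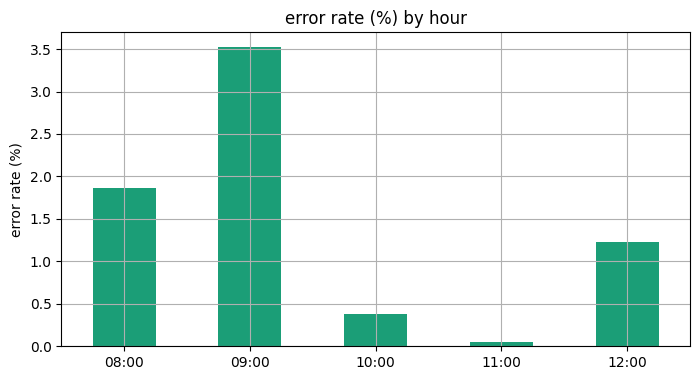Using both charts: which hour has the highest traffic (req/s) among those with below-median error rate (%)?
10:00

Chart 2 median error rate (%) ≈ 1; below-median hours: 10:00, 11:00. Among those, 10:00 has the highest traffic (req/s) (≈ 600).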